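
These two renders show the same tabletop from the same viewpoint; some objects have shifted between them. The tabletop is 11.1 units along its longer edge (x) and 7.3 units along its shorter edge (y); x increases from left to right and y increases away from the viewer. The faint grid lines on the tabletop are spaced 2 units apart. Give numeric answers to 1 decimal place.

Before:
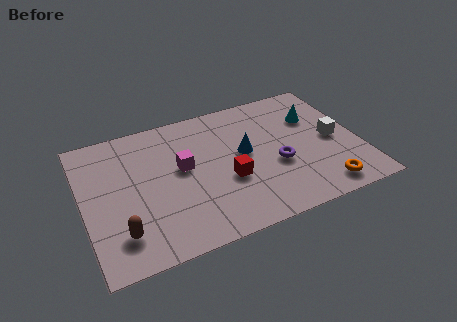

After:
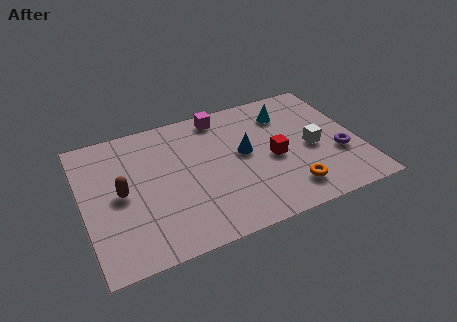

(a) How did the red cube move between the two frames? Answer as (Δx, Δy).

(1.9, 0.5)

The red cube was at about (5.7, 2.8) and moved to about (7.6, 3.3).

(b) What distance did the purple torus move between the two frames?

2.5

The purple torus moved from about (7.7, 2.9) to (10.2, 2.6), a distance of √(2.5² + 0.3²) ≈ 2.5.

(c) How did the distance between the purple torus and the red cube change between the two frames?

+0.7

They were about 2.0 units apart before and 2.7 after — 0.7 units further apart.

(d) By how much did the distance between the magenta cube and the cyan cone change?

-2.9

They were about 5.6 units apart before and 2.7 after — 2.9 units closer together.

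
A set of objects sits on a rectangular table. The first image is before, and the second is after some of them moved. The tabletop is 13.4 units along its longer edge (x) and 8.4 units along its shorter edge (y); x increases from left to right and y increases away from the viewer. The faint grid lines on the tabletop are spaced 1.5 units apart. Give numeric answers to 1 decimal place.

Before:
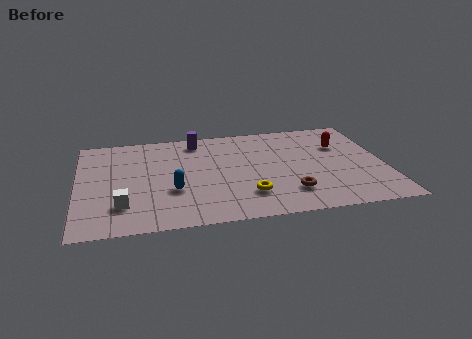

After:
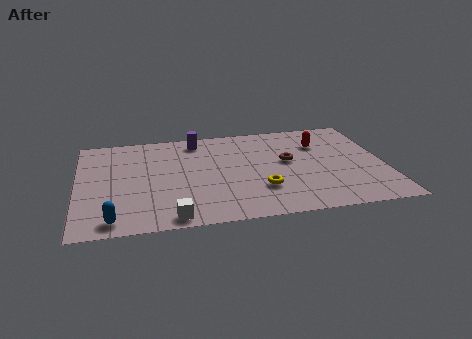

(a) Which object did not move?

the purple cylinder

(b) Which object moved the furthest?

the blue capsule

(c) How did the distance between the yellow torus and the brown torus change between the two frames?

+0.8

Before: roughly 1.8 units apart; after: 2.6. That's 0.8 units further apart.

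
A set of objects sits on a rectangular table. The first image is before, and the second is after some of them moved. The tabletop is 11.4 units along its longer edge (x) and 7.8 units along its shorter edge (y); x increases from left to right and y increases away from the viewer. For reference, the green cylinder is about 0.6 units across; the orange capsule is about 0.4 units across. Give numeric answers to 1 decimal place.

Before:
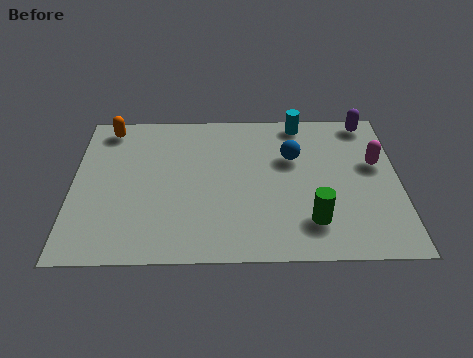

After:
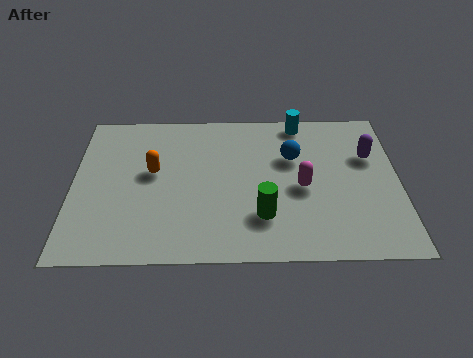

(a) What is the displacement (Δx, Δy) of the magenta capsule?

(-2.6, -1.2)

From the two frames, the magenta capsule sits at roughly (10.6, 4.7) before and (8.0, 3.5) after.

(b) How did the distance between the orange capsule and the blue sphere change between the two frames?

-1.8

The distance was about 6.7 in the first image and 4.9 in the second, so they moved 1.8 units closer together.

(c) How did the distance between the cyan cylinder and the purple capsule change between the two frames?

+0.7

They were about 2.4 units apart before and 3.1 after — 0.7 units further apart.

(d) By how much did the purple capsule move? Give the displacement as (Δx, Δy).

(0.0, -1.9)

The purple capsule was at about (10.4, 7.0) and moved to about (10.4, 5.1).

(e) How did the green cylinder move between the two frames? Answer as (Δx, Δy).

(-1.7, 0.3)

The green cylinder started near (8.3, 1.8) and ended near (6.6, 2.1).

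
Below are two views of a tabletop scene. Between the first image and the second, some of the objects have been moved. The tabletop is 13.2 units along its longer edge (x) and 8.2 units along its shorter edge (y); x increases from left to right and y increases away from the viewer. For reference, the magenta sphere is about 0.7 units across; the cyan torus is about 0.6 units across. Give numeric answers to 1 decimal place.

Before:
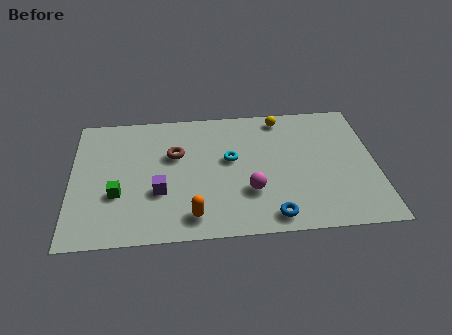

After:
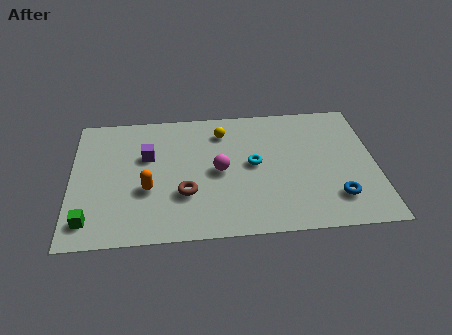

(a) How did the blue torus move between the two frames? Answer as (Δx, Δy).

(2.8, 0.9)

The blue torus was at about (8.6, 1.0) and moved to about (11.4, 1.9).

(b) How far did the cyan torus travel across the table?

1.1

The cyan torus was near (6.9, 4.7) before and (7.9, 4.3) after, so it travelled √(1.0² + 0.4²) ≈ 1.1 units.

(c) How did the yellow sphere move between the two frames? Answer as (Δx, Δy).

(-2.6, -0.7)

The yellow sphere was at about (9.2, 7.2) and moved to about (6.6, 6.5).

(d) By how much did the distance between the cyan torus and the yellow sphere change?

-0.8

The distance was about 3.4 in the first image and 2.6 in the second, so they moved 0.8 units closer together.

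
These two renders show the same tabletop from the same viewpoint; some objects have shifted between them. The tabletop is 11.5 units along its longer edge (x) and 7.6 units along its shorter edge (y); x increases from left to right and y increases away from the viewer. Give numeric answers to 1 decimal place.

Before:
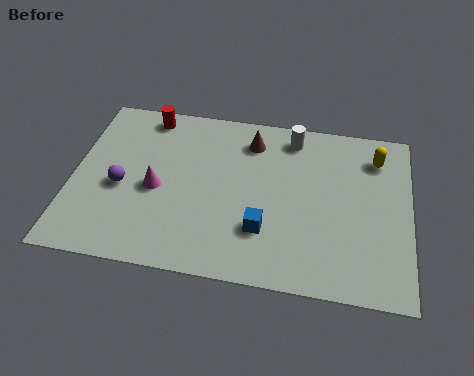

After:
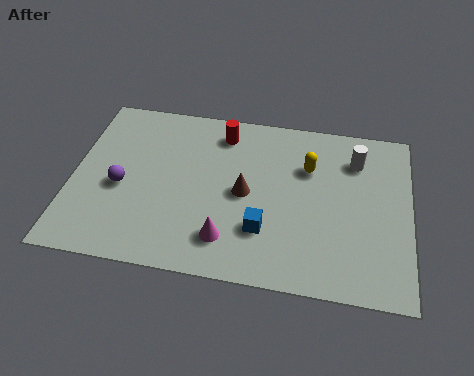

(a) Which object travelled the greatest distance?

the magenta cone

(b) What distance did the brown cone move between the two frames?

2.4

The brown cone moved from about (6.0, 6.1) to (5.9, 3.7), a distance of √(0.1² + 2.4²) ≈ 2.4.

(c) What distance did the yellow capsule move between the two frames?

2.4

The yellow capsule moved from about (10.3, 6.0) to (8.0, 5.2), a distance of √(2.3² + 0.8²) ≈ 2.4.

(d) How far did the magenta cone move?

3.1

The magenta cone moved from about (2.9, 3.4) to (5.4, 1.6), a distance of √(2.5² + 1.8²) ≈ 3.1.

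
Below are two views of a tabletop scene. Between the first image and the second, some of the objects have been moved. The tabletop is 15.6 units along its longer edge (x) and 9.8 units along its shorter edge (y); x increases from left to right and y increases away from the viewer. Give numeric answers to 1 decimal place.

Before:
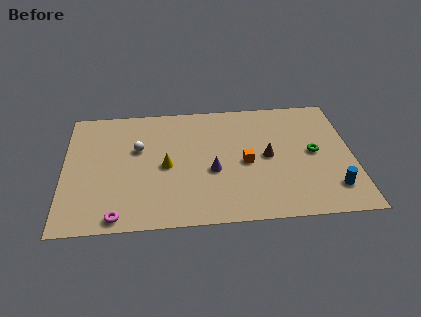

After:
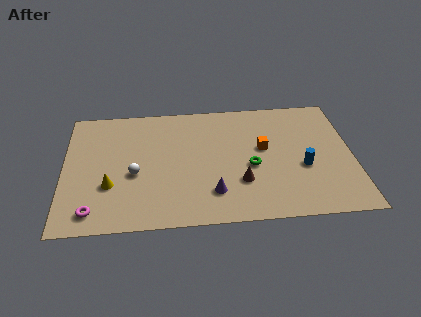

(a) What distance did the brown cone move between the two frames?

2.4

The brown cone was near (11.0, 4.9) before and (9.5, 3.0) after, so it travelled √(1.5² + 1.9²) ≈ 2.4 units.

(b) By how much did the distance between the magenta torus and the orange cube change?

+2.3

Before: roughly 7.8 units apart; after: 10.1. That's 2.3 units further apart.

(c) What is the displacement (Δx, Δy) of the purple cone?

(0.0, -1.7)

From the two frames, the purple cone sits at roughly (8.0, 4.0) before and (8.0, 2.3) after.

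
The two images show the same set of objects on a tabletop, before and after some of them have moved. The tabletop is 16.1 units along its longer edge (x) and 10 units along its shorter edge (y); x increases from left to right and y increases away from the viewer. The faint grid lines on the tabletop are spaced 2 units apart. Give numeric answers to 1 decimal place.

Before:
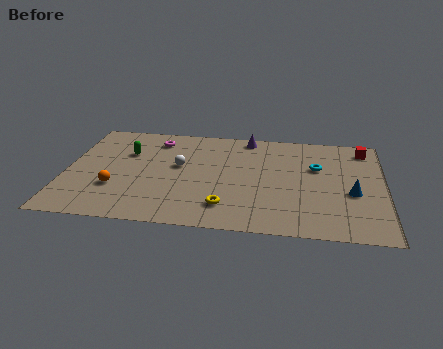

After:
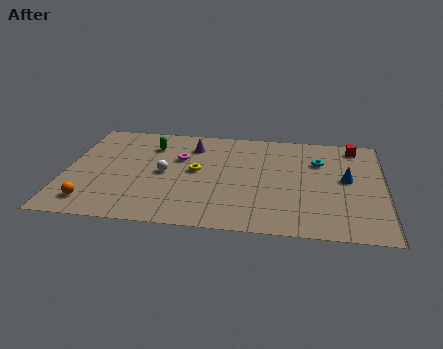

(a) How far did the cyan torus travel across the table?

0.6

The cyan torus moved from about (12.7, 6.4) to (12.8, 7.0), a distance of √(0.1² + 0.6²) ≈ 0.6.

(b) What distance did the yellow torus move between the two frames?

3.6

From (8.2, 2.1) to (6.6, 5.3), the yellow torus covered √(1.6² + 3.2²) ≈ 3.6 units.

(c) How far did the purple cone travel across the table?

3.0

The purple cone was near (9.1, 9.0) before and (6.3, 7.8) after, so it travelled √(2.8² + 1.2²) ≈ 3.0 units.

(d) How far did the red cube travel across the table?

0.5

The red cube was near (15.1, 8.5) before and (14.6, 8.7) after, so it travelled √(0.5² + 0.2²) ≈ 0.5 units.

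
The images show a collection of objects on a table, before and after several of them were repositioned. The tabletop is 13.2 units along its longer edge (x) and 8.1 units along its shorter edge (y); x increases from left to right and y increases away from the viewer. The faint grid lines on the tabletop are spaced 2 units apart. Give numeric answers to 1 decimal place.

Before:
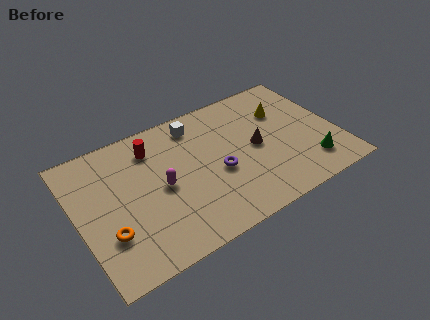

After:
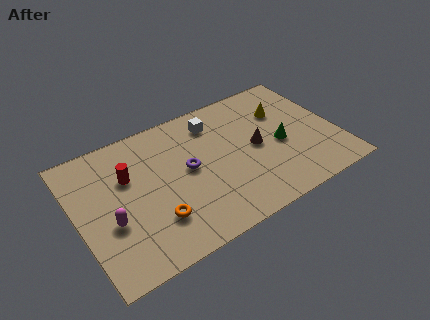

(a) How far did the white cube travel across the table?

0.9

The white cube was near (6.4, 6.8) before and (7.3, 6.5) after, so it travelled √(0.9² + 0.3²) ≈ 0.9 units.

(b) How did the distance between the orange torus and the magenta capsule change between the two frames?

-0.9

The distance was about 3.2 in the first image and 2.3 in the second, so they moved 0.9 units closer together.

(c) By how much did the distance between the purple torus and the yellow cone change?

+1.0

Before: roughly 4.4 units apart; after: 5.4. That's 1.0 units further apart.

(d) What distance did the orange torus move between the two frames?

2.3

From (1.3, 2.5) to (3.6, 2.2), the orange torus covered √(2.3² + 0.3²) ≈ 2.3 units.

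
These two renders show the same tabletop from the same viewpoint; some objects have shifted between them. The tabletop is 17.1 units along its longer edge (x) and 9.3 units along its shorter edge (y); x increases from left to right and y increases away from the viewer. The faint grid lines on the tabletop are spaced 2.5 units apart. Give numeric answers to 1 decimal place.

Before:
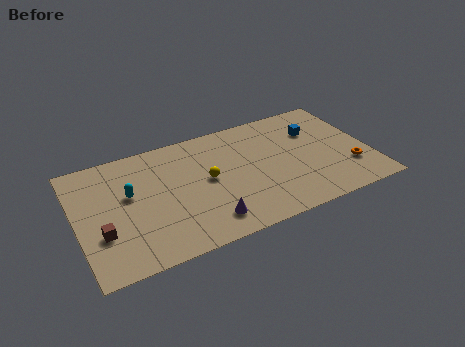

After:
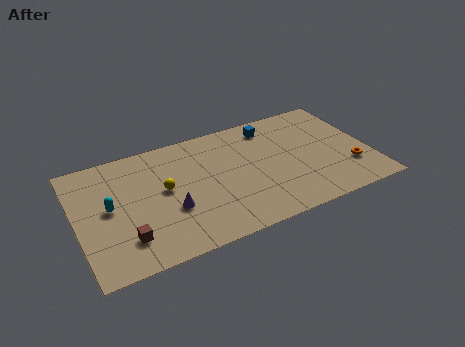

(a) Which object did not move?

the orange torus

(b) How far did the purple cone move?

2.5

The purple cone was near (7.2, 1.7) before and (5.3, 3.4) after, so it travelled √(1.9² + 1.7²) ≈ 2.5 units.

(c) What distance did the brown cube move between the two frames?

1.6

The brown cube moved from about (1.3, 3.1) to (2.6, 2.2), a distance of √(1.3² + 0.9²) ≈ 1.6.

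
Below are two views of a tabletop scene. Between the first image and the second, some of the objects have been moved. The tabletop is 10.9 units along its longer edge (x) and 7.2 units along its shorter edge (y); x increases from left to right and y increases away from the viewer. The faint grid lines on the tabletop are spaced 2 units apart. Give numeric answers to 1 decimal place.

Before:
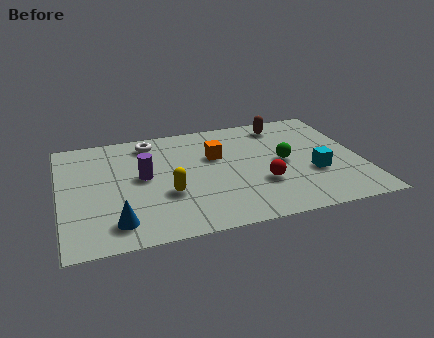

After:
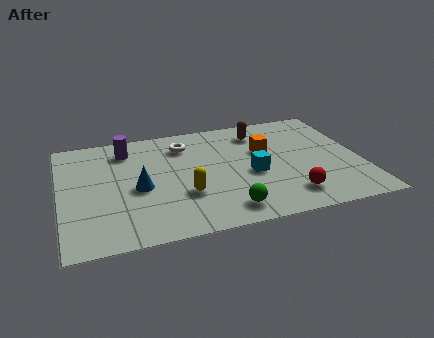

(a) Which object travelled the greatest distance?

the green sphere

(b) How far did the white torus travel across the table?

1.3

The white torus was near (3.4, 6.1) before and (4.6, 5.6) after, so it travelled √(1.2² + 0.5²) ≈ 1.3 units.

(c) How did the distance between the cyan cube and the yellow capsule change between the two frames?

-2.7

The distance was about 5.3 in the first image and 2.6 in the second, so they moved 2.7 units closer together.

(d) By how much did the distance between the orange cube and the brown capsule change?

-1.7

Before: roughly 3.0 units apart; after: 1.3. That's 1.7 units closer together.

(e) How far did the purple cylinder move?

2.0

The purple cylinder was near (3.0, 3.9) before and (2.5, 5.8) after, so it travelled √(0.5² + 1.9²) ≈ 2.0 units.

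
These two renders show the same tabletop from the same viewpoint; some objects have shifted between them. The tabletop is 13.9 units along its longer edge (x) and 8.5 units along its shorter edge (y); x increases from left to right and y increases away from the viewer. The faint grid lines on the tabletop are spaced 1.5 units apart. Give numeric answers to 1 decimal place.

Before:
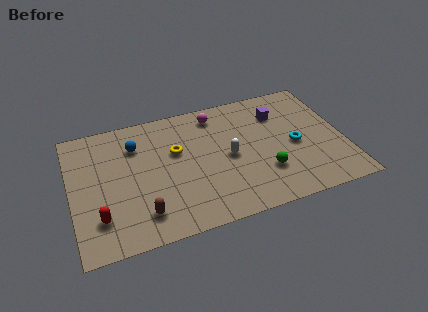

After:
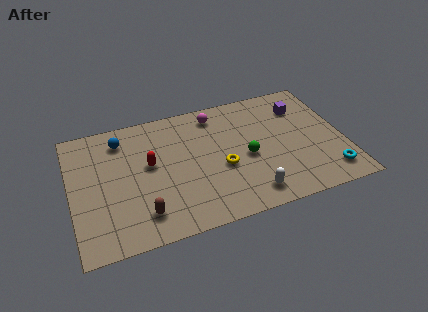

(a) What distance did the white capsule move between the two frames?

2.9

The white capsule moved from about (8.0, 4.1) to (8.8, 1.3), a distance of √(0.8² + 2.8²) ≈ 2.9.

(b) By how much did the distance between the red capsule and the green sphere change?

-3.4

They were about 8.4 units apart before and 5.0 after — 3.4 units closer together.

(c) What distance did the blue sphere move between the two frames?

0.9

From (3.4, 6.3) to (2.7, 6.9), the blue sphere covered √(0.7² + 0.6²) ≈ 0.9 units.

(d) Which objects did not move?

the magenta sphere and the brown capsule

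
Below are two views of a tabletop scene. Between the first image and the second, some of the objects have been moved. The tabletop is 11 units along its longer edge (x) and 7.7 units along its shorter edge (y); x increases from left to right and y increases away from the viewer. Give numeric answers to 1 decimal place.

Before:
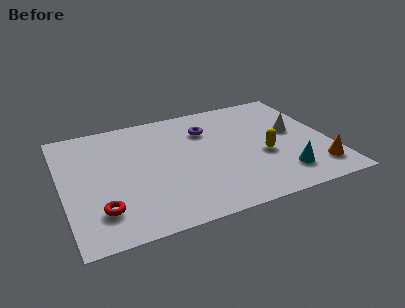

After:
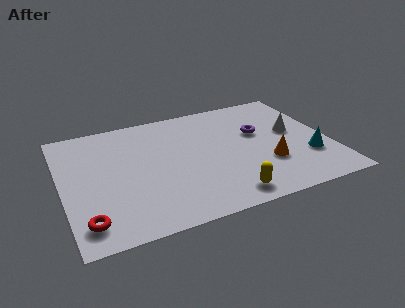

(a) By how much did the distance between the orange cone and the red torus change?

-1.2

They were about 8.8 units apart before and 7.6 after — 1.2 units closer together.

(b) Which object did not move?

the white cone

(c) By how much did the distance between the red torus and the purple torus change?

+2.1

Before: roughly 6.0 units apart; after: 8.1. That's 2.1 units further apart.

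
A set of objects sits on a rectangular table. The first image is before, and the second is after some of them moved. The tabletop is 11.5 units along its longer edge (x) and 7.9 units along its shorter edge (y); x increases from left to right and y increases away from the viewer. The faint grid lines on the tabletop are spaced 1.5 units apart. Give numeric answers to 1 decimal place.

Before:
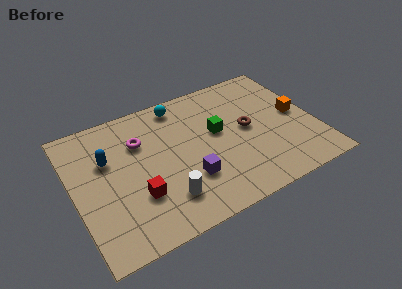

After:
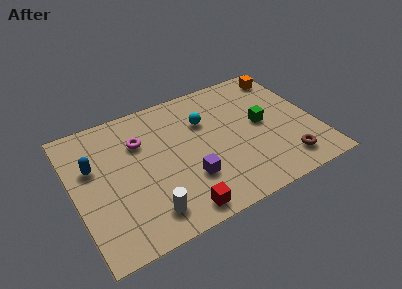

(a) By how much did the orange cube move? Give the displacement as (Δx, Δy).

(-0.1, 2.7)

The orange cube started near (10.7, 4.0) and ended near (10.6, 6.7).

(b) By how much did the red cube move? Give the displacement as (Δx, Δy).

(1.7, -1.6)

The red cube was at about (2.8, 2.5) and moved to about (4.5, 0.9).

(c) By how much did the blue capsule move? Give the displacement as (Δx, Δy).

(-0.7, -0.1)

The blue capsule was at about (1.7, 5.1) and moved to about (1.0, 5.0).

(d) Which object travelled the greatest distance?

the brown torus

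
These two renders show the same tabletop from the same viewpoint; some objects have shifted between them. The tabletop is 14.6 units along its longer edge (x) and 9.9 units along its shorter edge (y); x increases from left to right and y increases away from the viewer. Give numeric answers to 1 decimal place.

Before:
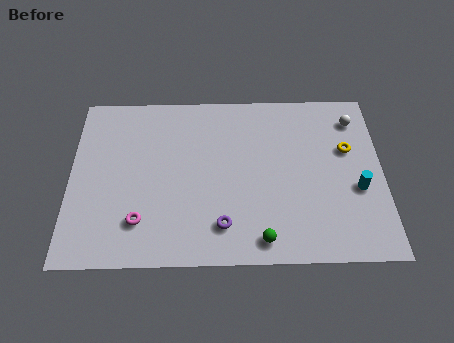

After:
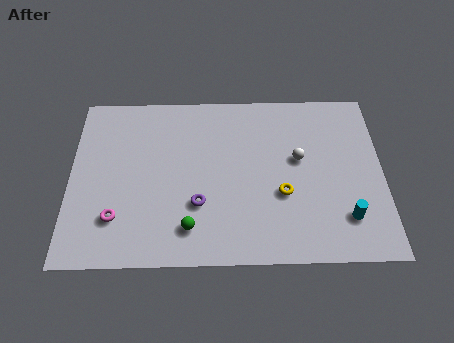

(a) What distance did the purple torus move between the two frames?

1.6

From (7.1, 2.0) to (6.0, 3.2), the purple torus covered √(1.1² + 1.2²) ≈ 1.6 units.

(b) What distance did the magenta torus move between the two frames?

1.1

The magenta torus was near (3.3, 2.3) before and (2.2, 2.5) after, so it travelled √(1.1² + 0.2²) ≈ 1.1 units.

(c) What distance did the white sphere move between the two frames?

3.5

From (13.4, 8.0) to (10.7, 5.7), the white sphere covered √(2.7² + 2.3²) ≈ 3.5 units.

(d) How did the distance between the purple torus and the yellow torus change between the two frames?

-3.3

They were about 7.2 units apart before and 3.9 after — 3.3 units closer together.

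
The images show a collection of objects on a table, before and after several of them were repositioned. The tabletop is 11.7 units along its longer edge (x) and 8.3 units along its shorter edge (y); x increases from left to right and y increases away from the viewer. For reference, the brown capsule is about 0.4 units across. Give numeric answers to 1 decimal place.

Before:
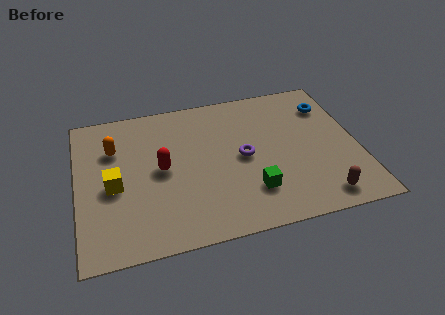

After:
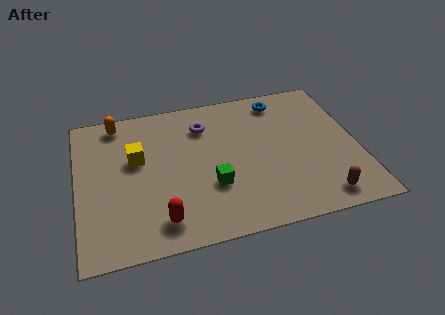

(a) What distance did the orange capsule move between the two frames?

1.5

The orange capsule was near (1.6, 5.8) before and (1.8, 7.3) after, so it travelled √(0.2² + 1.5²) ≈ 1.5 units.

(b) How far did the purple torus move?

2.7

From (6.9, 4.1) to (5.4, 6.3), the purple torus covered √(1.5² + 2.2²) ≈ 2.7 units.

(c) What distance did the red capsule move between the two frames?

2.8

From (3.5, 4.2) to (3.3, 1.4), the red capsule covered √(0.2² + 2.8²) ≈ 2.8 units.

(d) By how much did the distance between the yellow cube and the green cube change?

-2.1

The distance was about 5.8 in the first image and 3.7 in the second, so they moved 2.1 units closer together.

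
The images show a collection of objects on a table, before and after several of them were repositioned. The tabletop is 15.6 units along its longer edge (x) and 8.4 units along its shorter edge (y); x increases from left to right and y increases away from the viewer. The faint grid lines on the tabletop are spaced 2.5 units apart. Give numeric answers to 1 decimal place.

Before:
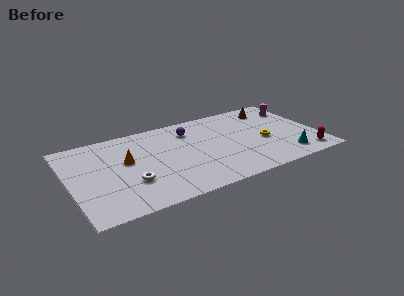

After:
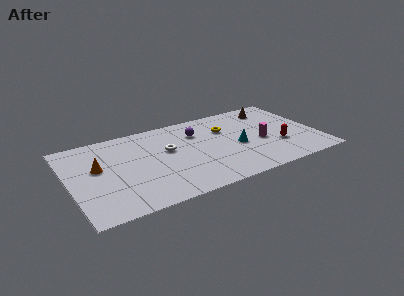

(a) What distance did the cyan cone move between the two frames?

3.6

The cyan cone was near (13.3, 1.5) before and (10.5, 3.7) after, so it travelled √(2.8² + 2.2²) ≈ 3.6 units.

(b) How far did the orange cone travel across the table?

1.8

The orange cone was near (3.6, 4.9) before and (1.8, 4.9) after, so it travelled √(1.8² + 0.0²) ≈ 1.8 units.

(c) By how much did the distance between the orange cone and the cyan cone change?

-1.5

The distance was about 10.3 in the first image and 8.8 in the second, so they moved 1.5 units closer together.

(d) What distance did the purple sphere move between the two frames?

0.6

From (7.8, 6.5) to (8.2, 6.1), the purple sphere covered √(0.4² + 0.4²) ≈ 0.6 units.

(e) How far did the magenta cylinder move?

3.9

From (14.7, 6.4) to (12.0, 3.6), the magenta cylinder covered √(2.7² + 2.8²) ≈ 3.9 units.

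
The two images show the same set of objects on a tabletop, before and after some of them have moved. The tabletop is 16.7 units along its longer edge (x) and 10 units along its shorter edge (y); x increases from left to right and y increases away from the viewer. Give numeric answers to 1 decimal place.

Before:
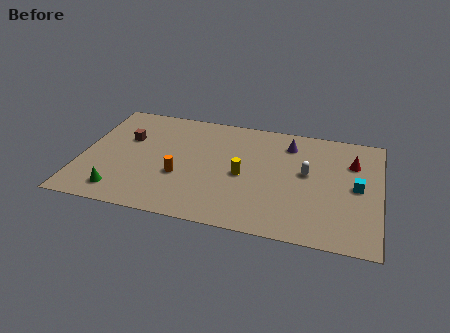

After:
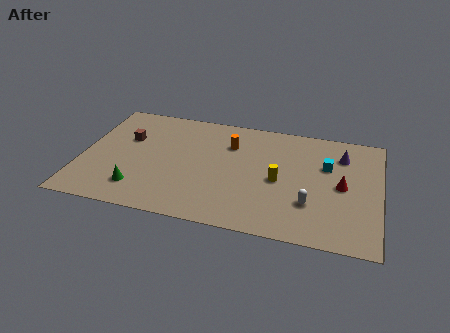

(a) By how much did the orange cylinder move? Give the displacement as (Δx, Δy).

(2.6, 3.5)

The orange cylinder was at about (5.6, 3.7) and moved to about (8.2, 7.2).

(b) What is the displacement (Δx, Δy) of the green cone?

(1.0, 0.5)

The green cone was at about (2.4, 1.6) and moved to about (3.4, 2.1).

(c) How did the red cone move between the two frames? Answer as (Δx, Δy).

(-0.5, -2.2)

From the two frames, the red cone sits at roughly (15.1, 7.1) before and (14.6, 4.9) after.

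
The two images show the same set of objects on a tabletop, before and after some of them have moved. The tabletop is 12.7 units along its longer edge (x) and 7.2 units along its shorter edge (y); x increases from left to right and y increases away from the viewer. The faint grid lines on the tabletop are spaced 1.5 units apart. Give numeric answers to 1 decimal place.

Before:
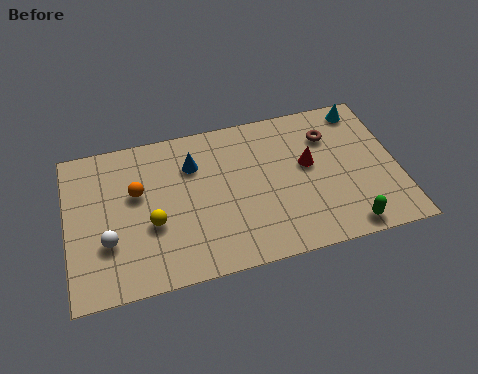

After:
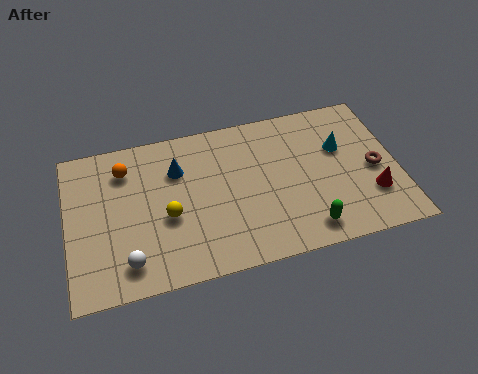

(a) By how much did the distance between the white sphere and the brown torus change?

+0.6

They were about 9.2 units apart before and 9.8 after — 0.6 units further apart.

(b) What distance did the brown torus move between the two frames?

2.6

The brown torus moved from about (10.2, 5.3) to (11.8, 3.3), a distance of √(1.6² + 2.0²) ≈ 2.6.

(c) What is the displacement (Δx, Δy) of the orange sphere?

(-0.4, 1.2)

From the two frames, the orange sphere sits at roughly (2.7, 4.4) before and (2.3, 5.6) after.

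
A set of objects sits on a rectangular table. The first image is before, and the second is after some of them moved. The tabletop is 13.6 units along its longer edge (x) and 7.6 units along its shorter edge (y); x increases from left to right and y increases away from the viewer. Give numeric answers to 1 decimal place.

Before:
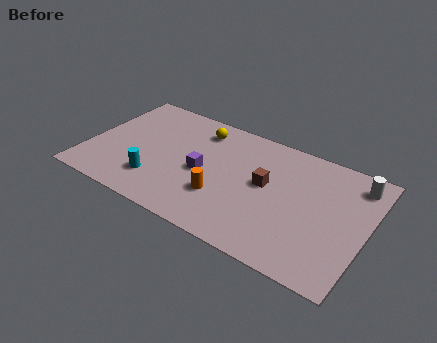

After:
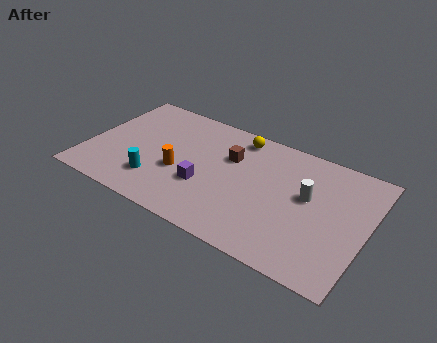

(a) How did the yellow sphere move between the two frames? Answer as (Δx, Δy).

(1.9, 0.4)

From the two frames, the yellow sphere sits at roughly (5.1, 6.2) before and (7.0, 6.6) after.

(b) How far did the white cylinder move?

2.8

The white cylinder moved from about (12.8, 6.3) to (10.7, 4.4), a distance of √(2.1² + 1.9²) ≈ 2.8.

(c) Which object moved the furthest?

the white cylinder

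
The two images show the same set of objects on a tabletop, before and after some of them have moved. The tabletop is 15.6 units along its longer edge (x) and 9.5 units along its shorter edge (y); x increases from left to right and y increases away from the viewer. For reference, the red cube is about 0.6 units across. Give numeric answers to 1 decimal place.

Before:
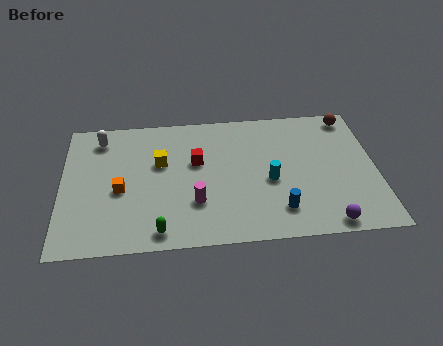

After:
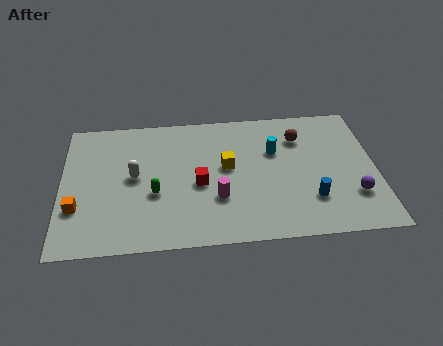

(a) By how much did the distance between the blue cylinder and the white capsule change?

-1.6

The distance was about 10.6 in the first image and 9.0 in the second, so they moved 1.6 units closer together.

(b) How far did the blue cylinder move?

1.7

The blue cylinder was near (10.7, 2.0) before and (12.3, 2.6) after, so it travelled √(1.6² + 0.6²) ≈ 1.7 units.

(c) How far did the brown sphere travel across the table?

2.9

From (14.5, 8.4) to (11.9, 7.1), the brown sphere covered √(2.6² + 1.3²) ≈ 2.9 units.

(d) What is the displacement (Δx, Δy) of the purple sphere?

(1.4, 1.8)

The purple sphere was at about (13.0, 0.9) and moved to about (14.4, 2.7).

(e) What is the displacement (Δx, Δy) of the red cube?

(0.1, -1.6)

The red cube was at about (6.7, 5.8) and moved to about (6.8, 4.2).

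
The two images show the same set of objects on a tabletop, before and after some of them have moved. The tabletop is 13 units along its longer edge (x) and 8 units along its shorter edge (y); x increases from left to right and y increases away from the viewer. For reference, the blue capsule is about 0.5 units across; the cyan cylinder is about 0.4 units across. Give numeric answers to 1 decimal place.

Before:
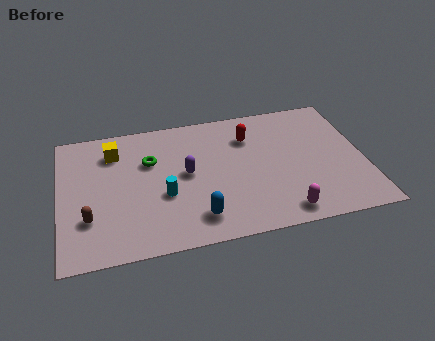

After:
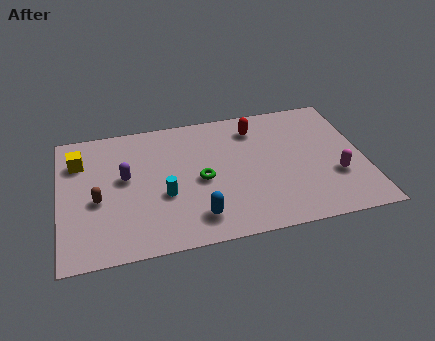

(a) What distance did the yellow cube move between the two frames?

1.5

From (2.4, 6.2) to (0.9, 5.9), the yellow cube covered √(1.5² + 0.3²) ≈ 1.5 units.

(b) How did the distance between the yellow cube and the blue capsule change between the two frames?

+0.8

They were about 5.7 units apart before and 6.5 after — 0.8 units further apart.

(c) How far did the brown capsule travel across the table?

1.1

From (1.2, 2.4) to (1.6, 3.4), the brown capsule covered √(0.4² + 1.0²) ≈ 1.1 units.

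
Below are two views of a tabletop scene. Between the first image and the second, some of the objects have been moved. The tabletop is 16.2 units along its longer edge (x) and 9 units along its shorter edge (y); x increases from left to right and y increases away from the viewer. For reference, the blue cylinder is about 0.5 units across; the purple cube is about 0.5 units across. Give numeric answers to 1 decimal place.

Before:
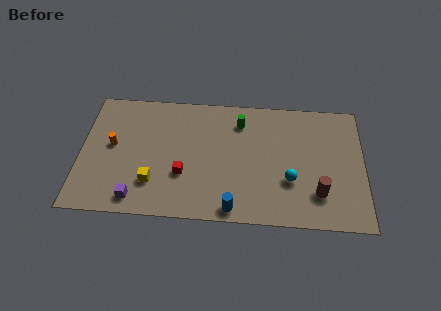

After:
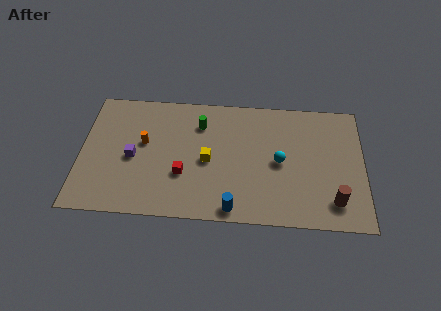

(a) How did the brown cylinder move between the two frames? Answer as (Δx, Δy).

(0.9, -0.5)

The brown cylinder was at about (13.6, 2.3) and moved to about (14.5, 1.8).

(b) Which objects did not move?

the red cube and the blue cylinder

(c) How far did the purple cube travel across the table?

2.9

From (3.3, 1.2) to (3.0, 4.1), the purple cube covered √(0.3² + 2.9²) ≈ 2.9 units.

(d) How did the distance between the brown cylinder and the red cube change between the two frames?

+1.0

They were about 7.7 units apart before and 8.7 after — 1.0 units further apart.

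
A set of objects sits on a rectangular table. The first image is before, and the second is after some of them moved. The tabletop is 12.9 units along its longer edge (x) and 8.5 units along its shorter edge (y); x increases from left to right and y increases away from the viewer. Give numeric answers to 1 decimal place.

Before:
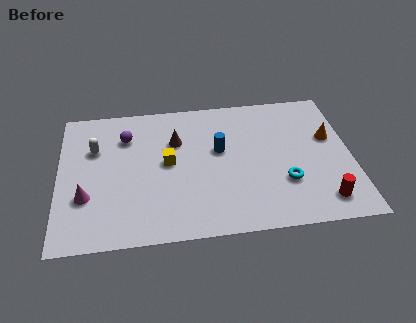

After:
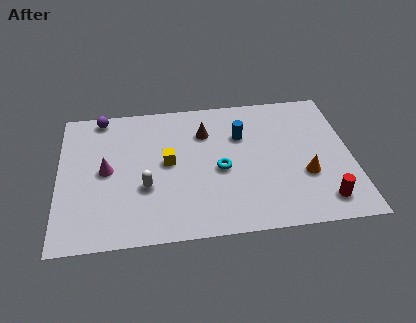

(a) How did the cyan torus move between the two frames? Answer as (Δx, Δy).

(-2.8, 1.1)

The cyan torus started near (9.9, 2.7) and ended near (7.1, 3.8).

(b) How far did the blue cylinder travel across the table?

1.3

The blue cylinder moved from about (7.1, 5.0) to (8.1, 5.8), a distance of √(1.0² + 0.8²) ≈ 1.3.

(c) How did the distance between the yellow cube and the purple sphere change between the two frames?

+1.8

The distance was about 2.5 in the first image and 4.3 in the second, so they moved 1.8 units further apart.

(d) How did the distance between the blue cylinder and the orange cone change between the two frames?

-1.0

Before: roughly 4.9 units apart; after: 3.9. That's 1.0 units closer together.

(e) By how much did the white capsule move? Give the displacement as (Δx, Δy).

(2.2, -2.6)

The white capsule was at about (1.6, 5.7) and moved to about (3.8, 3.1).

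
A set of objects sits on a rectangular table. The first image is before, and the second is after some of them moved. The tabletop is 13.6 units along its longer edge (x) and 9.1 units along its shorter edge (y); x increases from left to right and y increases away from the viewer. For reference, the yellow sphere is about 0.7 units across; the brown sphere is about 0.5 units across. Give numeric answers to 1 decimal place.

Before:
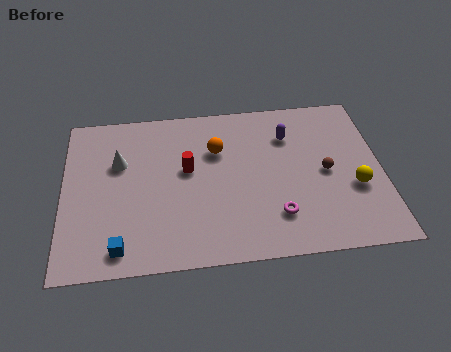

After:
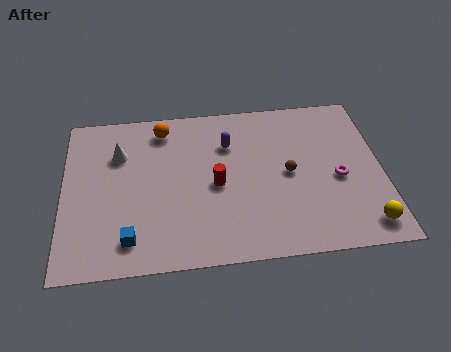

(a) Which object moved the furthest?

the magenta torus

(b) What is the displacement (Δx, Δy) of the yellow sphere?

(0.3, -2.1)

The yellow sphere was at about (12.4, 3.4) and moved to about (12.7, 1.3).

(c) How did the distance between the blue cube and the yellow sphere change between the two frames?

-0.3

Before: roughly 10.2 units apart; after: 9.9. That's 0.3 units closer together.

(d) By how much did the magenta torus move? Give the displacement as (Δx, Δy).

(2.7, 1.8)

The magenta torus was at about (9.0, 2.2) and moved to about (11.7, 4.0).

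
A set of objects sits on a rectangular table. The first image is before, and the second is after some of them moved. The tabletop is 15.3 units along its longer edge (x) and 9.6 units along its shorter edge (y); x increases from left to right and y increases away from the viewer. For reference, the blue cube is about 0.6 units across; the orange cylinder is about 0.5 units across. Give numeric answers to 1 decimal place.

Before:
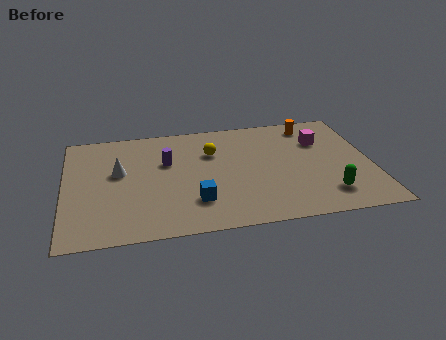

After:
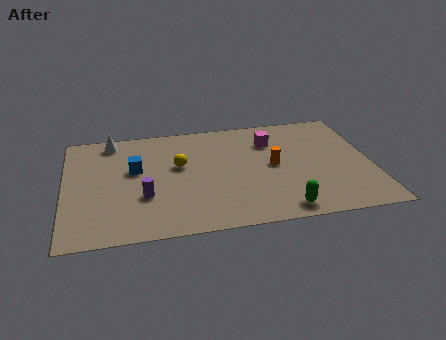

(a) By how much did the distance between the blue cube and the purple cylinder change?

-1.4

They were about 3.8 units apart before and 2.4 after — 1.4 units closer together.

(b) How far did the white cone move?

2.8

From (2.7, 5.6) to (2.4, 8.4), the white cone covered √(0.3² + 2.8²) ≈ 2.8 units.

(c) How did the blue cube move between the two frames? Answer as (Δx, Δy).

(-2.9, 3.2)

The blue cube started near (6.4, 2.5) and ended near (3.5, 5.7).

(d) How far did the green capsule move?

2.5

From (12.9, 2.0) to (10.6, 1.1), the green capsule covered √(2.3² + 0.9²) ≈ 2.5 units.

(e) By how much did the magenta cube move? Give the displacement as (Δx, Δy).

(-2.5, 0.4)

The magenta cube started near (12.9, 6.7) and ended near (10.4, 7.1).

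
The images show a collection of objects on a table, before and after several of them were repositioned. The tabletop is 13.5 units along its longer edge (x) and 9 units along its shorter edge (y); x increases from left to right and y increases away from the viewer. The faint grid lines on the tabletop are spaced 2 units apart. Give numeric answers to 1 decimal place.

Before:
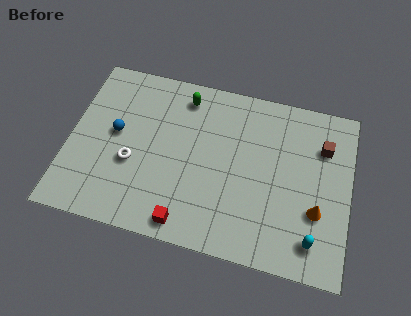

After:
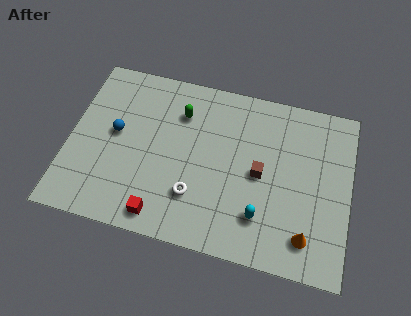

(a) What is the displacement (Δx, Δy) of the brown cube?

(-2.9, -2.1)

The brown cube was at about (12.1, 6.5) and moved to about (9.2, 4.4).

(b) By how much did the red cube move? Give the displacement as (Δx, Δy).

(-1.2, 0.1)

From the two frames, the red cube sits at roughly (5.9, 1.0) before and (4.7, 1.1) after.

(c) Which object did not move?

the blue sphere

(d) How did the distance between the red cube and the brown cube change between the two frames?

-2.7

The distance was about 8.3 in the first image and 5.6 in the second, so they moved 2.7 units closer together.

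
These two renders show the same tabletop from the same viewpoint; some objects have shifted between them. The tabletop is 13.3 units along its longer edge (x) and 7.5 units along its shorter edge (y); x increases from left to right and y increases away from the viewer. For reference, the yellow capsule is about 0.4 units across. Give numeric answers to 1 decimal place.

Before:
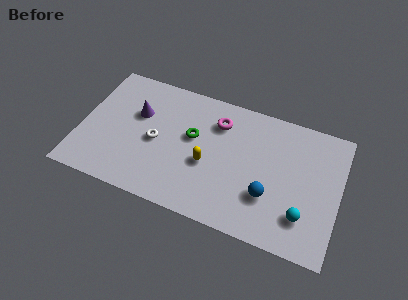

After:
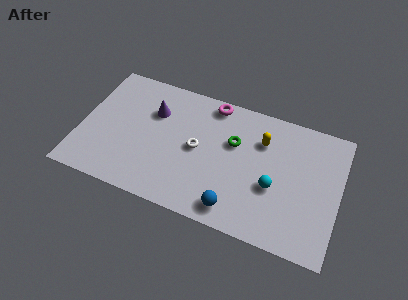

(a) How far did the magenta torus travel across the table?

1.1

From (6.9, 5.7) to (6.5, 6.7), the magenta torus covered √(0.4² + 1.0²) ≈ 1.1 units.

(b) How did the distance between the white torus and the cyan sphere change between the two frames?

-3.8

The distance was about 7.9 in the first image and 4.1 in the second, so they moved 3.8 units closer together.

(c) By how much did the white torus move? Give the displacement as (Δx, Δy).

(2.1, 0.3)

From the two frames, the white torus sits at roughly (3.9, 3.5) before and (6.0, 3.8) after.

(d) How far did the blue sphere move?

2.1

The blue sphere was near (9.8, 2.4) before and (8.2, 1.1) after, so it travelled √(1.6² + 1.3²) ≈ 2.1 units.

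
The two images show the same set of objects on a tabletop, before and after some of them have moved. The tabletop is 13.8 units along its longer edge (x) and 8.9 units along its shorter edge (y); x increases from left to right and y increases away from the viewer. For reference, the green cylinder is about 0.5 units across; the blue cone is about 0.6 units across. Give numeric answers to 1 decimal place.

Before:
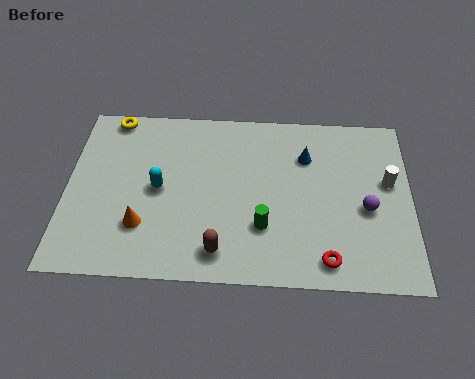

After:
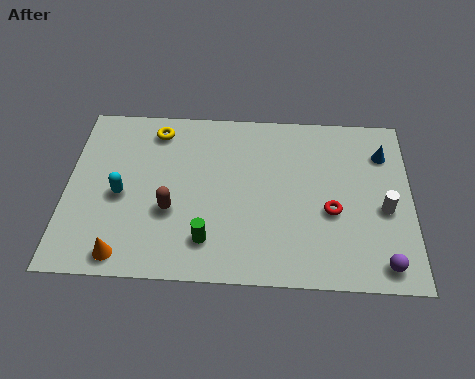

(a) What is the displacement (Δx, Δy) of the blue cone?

(3.1, 0.3)

The blue cone was at about (9.6, 6.4) and moved to about (12.7, 6.7).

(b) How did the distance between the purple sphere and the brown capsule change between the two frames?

+2.4

The distance was about 6.3 in the first image and 8.7 in the second, so they moved 2.4 units further apart.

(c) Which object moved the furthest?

the blue cone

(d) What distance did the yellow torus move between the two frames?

1.9

The yellow torus moved from about (1.7, 8.1) to (3.5, 7.5), a distance of √(1.8² + 0.6²) ≈ 1.9.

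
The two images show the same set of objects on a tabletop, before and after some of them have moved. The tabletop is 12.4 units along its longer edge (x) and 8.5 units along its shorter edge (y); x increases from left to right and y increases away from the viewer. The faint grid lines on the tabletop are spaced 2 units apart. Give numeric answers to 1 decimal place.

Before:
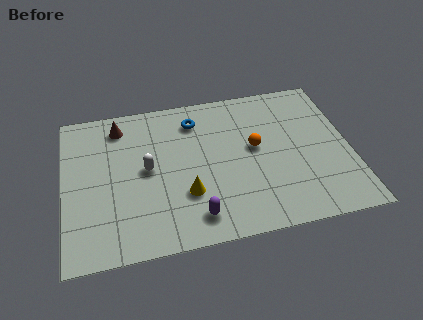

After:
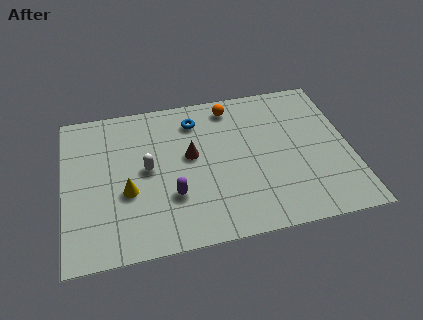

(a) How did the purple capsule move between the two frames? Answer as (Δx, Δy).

(-0.9, 1.3)

From the two frames, the purple capsule sits at roughly (5.5, 1.4) before and (4.6, 2.7) after.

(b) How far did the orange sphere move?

2.8

The orange sphere was near (8.3, 4.7) before and (7.4, 7.3) after, so it travelled √(0.9² + 2.6²) ≈ 2.8 units.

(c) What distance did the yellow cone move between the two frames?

2.6

The yellow cone moved from about (5.2, 2.7) to (2.7, 3.3), a distance of √(2.5² + 0.6²) ≈ 2.6.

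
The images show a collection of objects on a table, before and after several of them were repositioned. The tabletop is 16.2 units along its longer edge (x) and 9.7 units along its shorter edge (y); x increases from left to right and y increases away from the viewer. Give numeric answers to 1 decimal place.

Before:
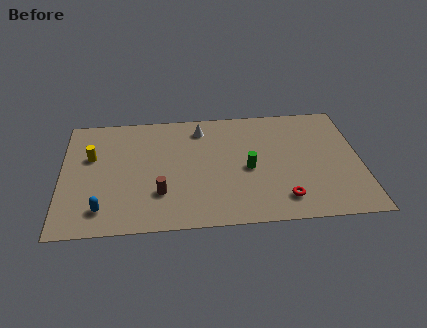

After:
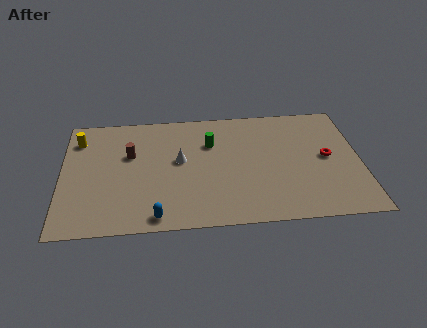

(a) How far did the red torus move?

4.1

The red torus moved from about (11.9, 1.8) to (14.4, 5.0), a distance of √(2.5² + 3.2²) ≈ 4.1.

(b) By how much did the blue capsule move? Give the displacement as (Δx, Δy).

(2.9, -0.8)

The blue capsule was at about (2.2, 1.8) and moved to about (5.1, 1.0).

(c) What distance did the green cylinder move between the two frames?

3.0

The green cylinder moved from about (10.1, 4.4) to (8.1, 6.7), a distance of √(2.0² + 2.3²) ≈ 3.0.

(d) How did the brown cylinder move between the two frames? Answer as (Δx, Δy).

(-1.6, 3.3)

From the two frames, the brown cylinder sits at roughly (5.3, 2.8) before and (3.7, 6.1) after.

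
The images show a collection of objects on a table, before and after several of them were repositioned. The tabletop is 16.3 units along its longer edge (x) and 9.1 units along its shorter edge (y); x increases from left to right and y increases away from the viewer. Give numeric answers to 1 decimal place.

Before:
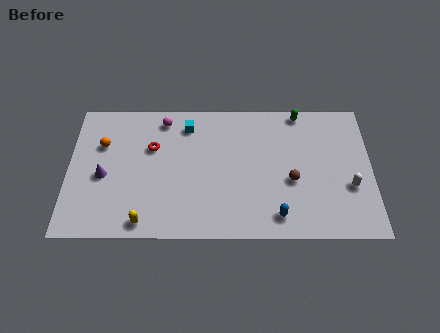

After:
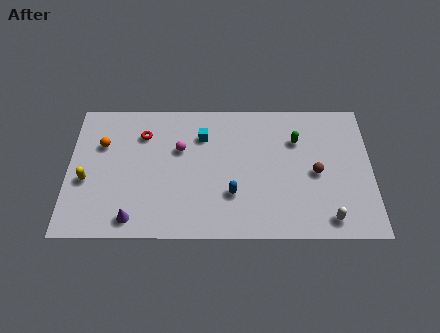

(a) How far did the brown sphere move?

1.4

From (12.0, 3.7) to (13.3, 4.2), the brown sphere covered √(1.3² + 0.5²) ≈ 1.4 units.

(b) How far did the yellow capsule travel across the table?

4.1

From (4.1, 1.0) to (1.0, 3.7), the yellow capsule covered √(3.1² + 2.7²) ≈ 4.1 units.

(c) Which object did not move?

the orange sphere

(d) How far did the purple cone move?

3.2

The purple cone was near (1.9, 4.0) before and (3.5, 1.2) after, so it travelled √(1.6² + 2.8²) ≈ 3.2 units.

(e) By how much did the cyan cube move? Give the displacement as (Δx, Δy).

(0.8, -0.7)

From the two frames, the cyan cube sits at roughly (6.4, 7.4) before and (7.2, 6.7) after.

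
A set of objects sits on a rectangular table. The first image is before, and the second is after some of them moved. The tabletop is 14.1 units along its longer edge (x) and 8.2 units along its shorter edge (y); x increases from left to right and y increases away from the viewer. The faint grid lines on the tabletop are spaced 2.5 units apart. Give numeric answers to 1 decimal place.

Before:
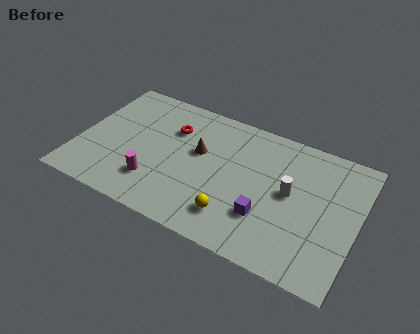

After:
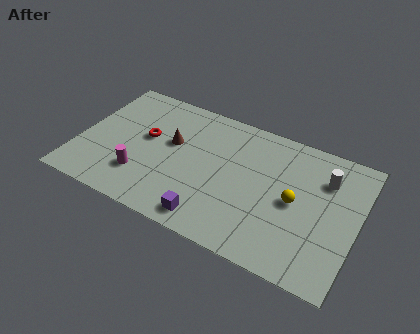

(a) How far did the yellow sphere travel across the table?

3.6

The yellow sphere moved from about (8.2, 1.8) to (11.0, 4.0), a distance of √(2.8² + 2.2²) ≈ 3.6.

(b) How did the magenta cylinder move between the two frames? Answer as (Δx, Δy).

(-0.7, 0.1)

The magenta cylinder started near (4.1, 2.1) and ended near (3.4, 2.2).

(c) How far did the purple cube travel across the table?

3.0

The purple cube was near (9.7, 2.5) before and (7.1, 1.1) after, so it travelled √(2.6² + 1.4²) ≈ 3.0 units.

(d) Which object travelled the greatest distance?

the yellow sphere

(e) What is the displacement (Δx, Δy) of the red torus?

(-1.2, -1.1)

From the two frames, the red torus sits at roughly (4.5, 5.8) before and (3.3, 4.7) after.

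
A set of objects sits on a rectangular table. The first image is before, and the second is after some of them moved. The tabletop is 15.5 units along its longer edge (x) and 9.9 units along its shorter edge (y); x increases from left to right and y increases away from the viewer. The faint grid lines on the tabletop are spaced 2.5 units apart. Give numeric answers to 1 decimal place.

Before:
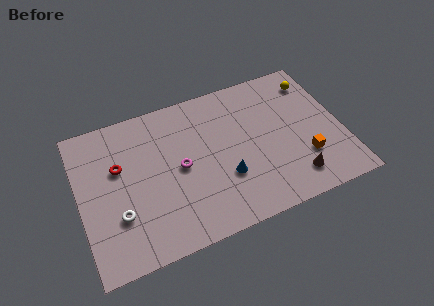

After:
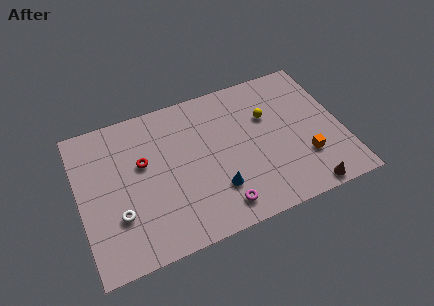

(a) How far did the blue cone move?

0.8

The blue cone was near (8.4, 3.3) before and (7.8, 2.7) after, so it travelled √(0.6² + 0.6²) ≈ 0.8 units.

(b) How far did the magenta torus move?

3.9

From (5.9, 4.9) to (7.9, 1.5), the magenta torus covered √(2.0² + 3.4²) ≈ 3.9 units.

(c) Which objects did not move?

the orange cube and the white torus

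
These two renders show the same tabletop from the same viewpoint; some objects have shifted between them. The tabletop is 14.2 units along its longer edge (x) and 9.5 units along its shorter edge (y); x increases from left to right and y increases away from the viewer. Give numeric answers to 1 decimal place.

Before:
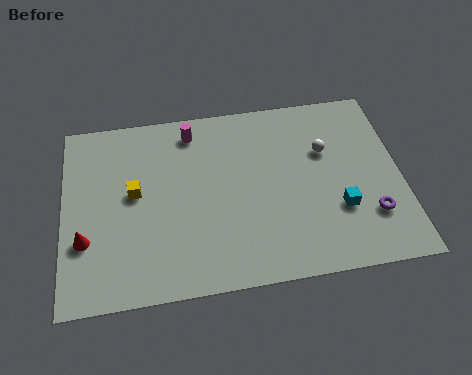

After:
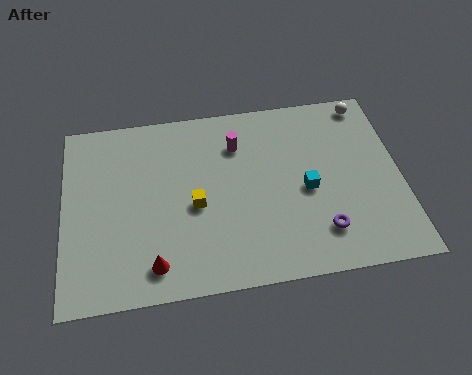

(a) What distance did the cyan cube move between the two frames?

1.8

The cyan cube was near (11.5, 3.1) before and (10.2, 4.3) after, so it travelled √(1.3² + 1.2²) ≈ 1.8 units.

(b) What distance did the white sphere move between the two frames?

3.0

The white sphere moved from about (11.1, 6.2) to (13.0, 8.5), a distance of √(1.9² + 2.3²) ≈ 3.0.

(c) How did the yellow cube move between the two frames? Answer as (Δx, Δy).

(2.5, -1.0)

From the two frames, the yellow cube sits at roughly (3.0, 5.2) before and (5.5, 4.2) after.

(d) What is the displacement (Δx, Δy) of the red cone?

(2.8, -1.6)

From the two frames, the red cone sits at roughly (0.9, 3.1) before and (3.7, 1.5) after.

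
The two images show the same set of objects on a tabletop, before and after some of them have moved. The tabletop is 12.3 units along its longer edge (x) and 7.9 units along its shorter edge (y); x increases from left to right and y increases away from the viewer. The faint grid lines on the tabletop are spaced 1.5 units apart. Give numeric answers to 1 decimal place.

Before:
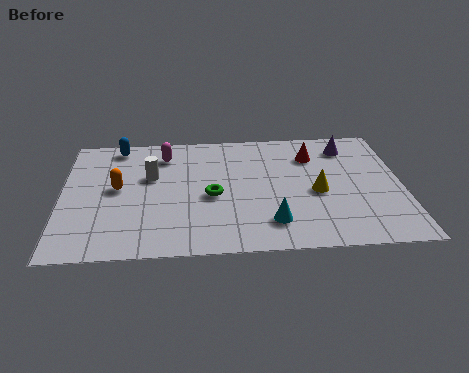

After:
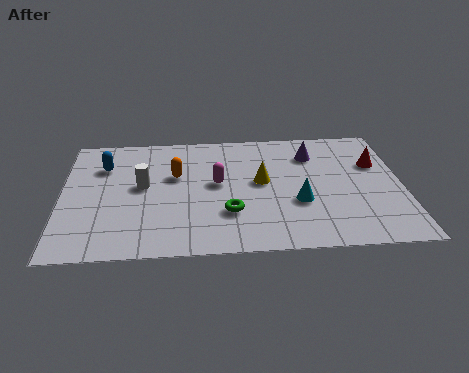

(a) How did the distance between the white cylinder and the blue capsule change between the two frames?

-0.4

Before: roughly 2.4 units apart; after: 2.0. That's 0.4 units closer together.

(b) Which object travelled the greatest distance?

the magenta capsule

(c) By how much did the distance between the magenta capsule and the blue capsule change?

+2.5

Before: roughly 1.8 units apart; after: 4.3. That's 2.5 units further apart.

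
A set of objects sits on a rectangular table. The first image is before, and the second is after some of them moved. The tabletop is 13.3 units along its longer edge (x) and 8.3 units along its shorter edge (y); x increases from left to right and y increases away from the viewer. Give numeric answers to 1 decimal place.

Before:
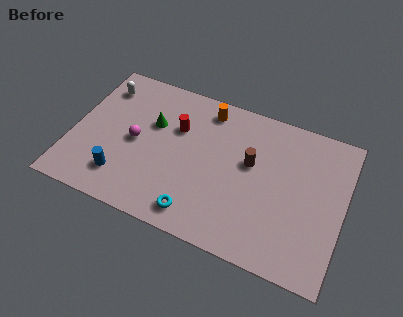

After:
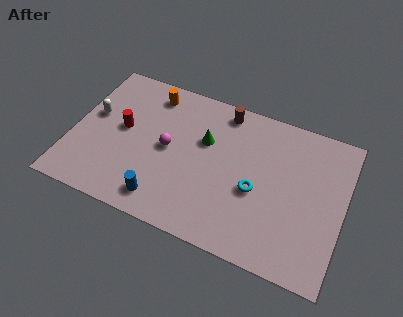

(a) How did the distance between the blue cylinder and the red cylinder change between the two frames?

-0.4

Before: roughly 4.4 units apart; after: 4.0. That's 0.4 units closer together.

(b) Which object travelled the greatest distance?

the cyan torus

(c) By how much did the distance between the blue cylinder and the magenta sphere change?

+0.7

Before: roughly 2.2 units apart; after: 2.9. That's 0.7 units further apart.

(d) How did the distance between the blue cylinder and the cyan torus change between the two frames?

+1.0

Before: roughly 3.8 units apart; after: 4.8. That's 1.0 units further apart.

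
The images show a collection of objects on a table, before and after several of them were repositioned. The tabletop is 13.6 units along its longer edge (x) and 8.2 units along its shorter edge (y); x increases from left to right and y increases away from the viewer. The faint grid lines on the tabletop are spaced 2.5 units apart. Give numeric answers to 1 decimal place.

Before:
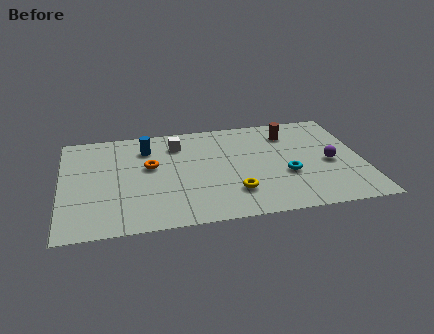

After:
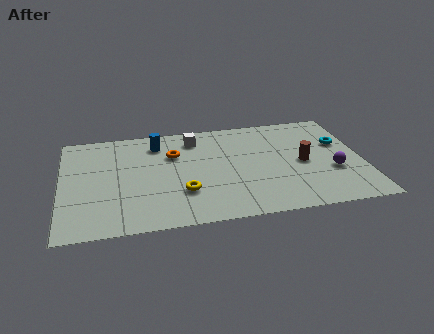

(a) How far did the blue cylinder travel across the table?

0.6

From (3.9, 6.3) to (4.4, 6.6), the blue cylinder covered √(0.5² + 0.3²) ≈ 0.6 units.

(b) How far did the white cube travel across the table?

0.9

From (5.3, 6.4) to (6.1, 6.7), the white cube covered √(0.8² + 0.3²) ≈ 0.9 units.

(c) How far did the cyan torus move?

3.3

The cyan torus was near (10.1, 3.1) before and (12.7, 5.2) after, so it travelled √(2.6² + 2.1²) ≈ 3.3 units.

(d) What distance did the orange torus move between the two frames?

1.4

The orange torus moved from about (4.0, 4.8) to (5.1, 5.6), a distance of √(1.1² + 0.8²) ≈ 1.4.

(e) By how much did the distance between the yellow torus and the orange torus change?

-1.5

They were about 4.6 units apart before and 3.1 after — 1.5 units closer together.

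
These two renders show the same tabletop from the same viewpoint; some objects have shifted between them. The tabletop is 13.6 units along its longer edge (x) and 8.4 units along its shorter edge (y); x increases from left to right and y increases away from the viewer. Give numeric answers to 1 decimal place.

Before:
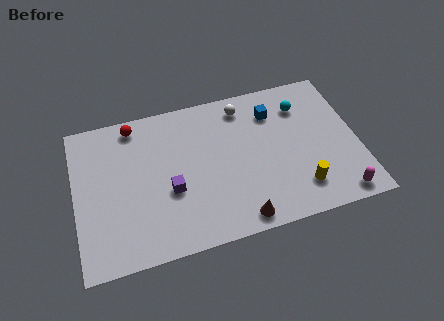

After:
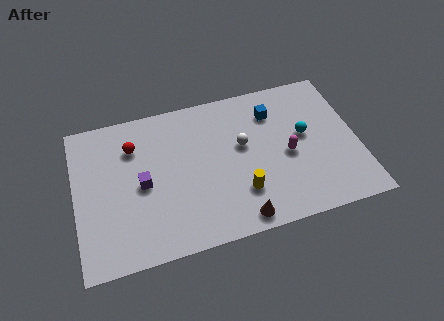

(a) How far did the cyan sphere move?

1.7

The cyan sphere moved from about (11.1, 6.4) to (11.1, 4.7), a distance of √(0.0² + 1.7²) ≈ 1.7.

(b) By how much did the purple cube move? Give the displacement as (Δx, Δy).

(-1.3, 0.7)

The purple cube started near (4.5, 3.3) and ended near (3.2, 4.0).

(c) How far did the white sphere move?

2.2

From (8.3, 7.1) to (8.1, 4.9), the white sphere covered √(0.2² + 2.2²) ≈ 2.2 units.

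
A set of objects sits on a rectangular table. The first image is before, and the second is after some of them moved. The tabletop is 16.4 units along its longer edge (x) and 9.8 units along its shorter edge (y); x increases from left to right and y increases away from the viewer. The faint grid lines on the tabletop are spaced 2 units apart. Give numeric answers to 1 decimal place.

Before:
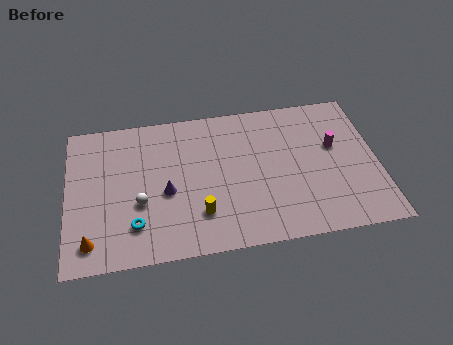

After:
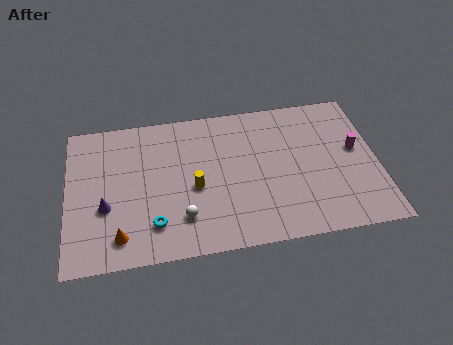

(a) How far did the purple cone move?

3.2

The purple cone moved from about (5.2, 4.2) to (2.0, 3.7), a distance of √(3.2² + 0.5²) ≈ 3.2.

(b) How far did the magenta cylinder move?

1.2

The magenta cylinder was near (14.2, 5.9) before and (15.3, 5.5) after, so it travelled √(1.1² + 0.4²) ≈ 1.2 units.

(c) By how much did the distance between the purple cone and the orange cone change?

-2.7

The distance was about 4.8 in the first image and 2.1 in the second, so they moved 2.7 units closer together.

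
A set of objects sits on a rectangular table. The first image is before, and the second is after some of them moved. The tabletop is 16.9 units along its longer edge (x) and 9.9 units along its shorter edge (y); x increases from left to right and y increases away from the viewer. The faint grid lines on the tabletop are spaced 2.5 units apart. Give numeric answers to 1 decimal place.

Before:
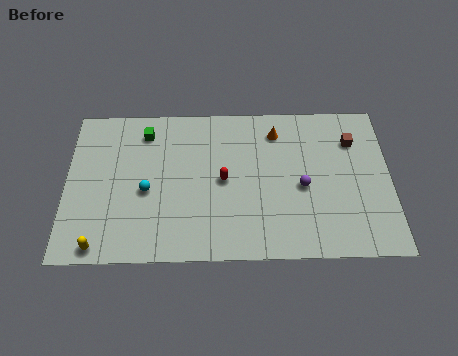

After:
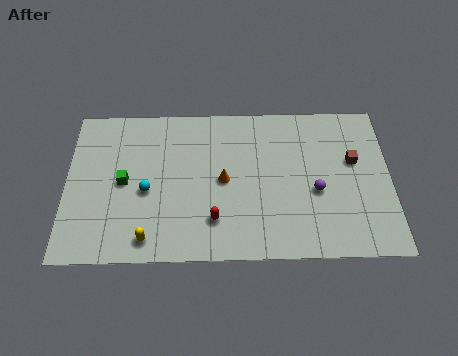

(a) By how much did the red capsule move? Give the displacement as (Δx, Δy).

(-0.5, -2.5)

From the two frames, the red capsule sits at roughly (8.2, 4.9) before and (7.7, 2.4) after.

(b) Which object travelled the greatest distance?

the orange cone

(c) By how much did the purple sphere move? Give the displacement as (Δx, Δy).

(0.7, -0.3)

The purple sphere was at about (12.3, 4.4) and moved to about (13.0, 4.1).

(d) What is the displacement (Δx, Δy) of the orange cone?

(-2.8, -3.1)

From the two frames, the orange cone sits at roughly (11.0, 8.0) before and (8.2, 4.9) after.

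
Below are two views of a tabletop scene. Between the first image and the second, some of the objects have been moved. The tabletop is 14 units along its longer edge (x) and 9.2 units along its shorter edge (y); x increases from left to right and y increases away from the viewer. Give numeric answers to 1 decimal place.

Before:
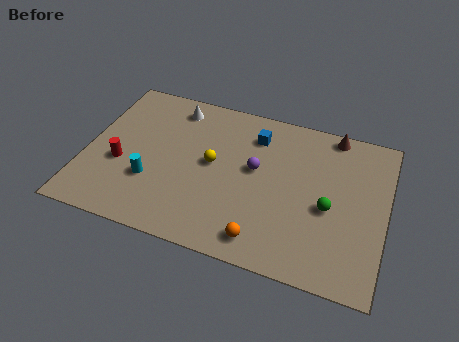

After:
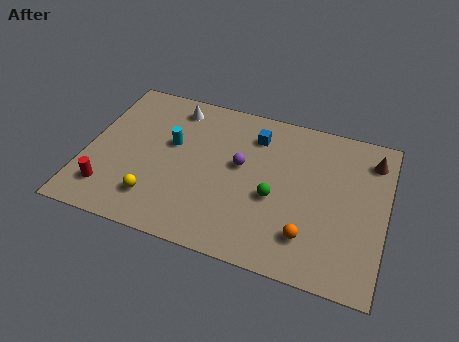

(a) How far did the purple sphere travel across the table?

0.7

The purple sphere moved from about (7.9, 5.2) to (7.2, 5.2), a distance of √(0.7² + 0.0²) ≈ 0.7.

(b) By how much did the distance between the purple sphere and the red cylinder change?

+0.4

The distance was about 6.4 in the first image and 6.8 in the second, so they moved 0.4 units further apart.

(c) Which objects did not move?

the white cone and the blue cube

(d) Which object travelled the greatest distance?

the yellow sphere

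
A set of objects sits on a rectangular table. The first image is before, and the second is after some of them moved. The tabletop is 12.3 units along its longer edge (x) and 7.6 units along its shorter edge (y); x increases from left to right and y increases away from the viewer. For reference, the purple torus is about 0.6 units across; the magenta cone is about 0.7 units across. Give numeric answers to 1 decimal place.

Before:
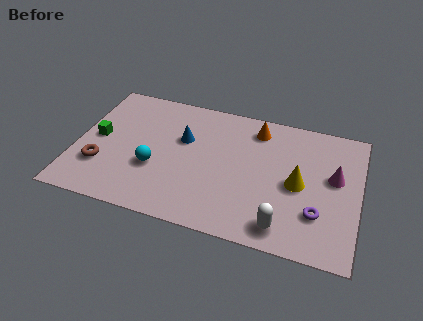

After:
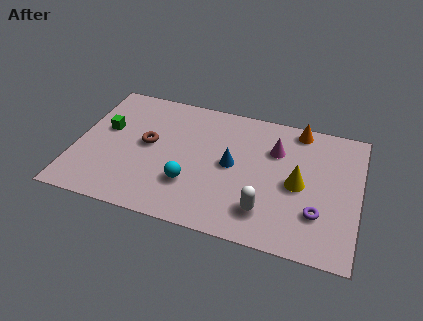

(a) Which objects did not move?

the yellow cone and the purple torus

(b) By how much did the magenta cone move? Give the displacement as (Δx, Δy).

(-2.6, 0.9)

From the two frames, the magenta cone sits at roughly (11.2, 4.4) before and (8.6, 5.3) after.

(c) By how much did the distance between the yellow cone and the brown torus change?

-2.0

Before: roughly 8.6 units apart; after: 6.6. That's 2.0 units closer together.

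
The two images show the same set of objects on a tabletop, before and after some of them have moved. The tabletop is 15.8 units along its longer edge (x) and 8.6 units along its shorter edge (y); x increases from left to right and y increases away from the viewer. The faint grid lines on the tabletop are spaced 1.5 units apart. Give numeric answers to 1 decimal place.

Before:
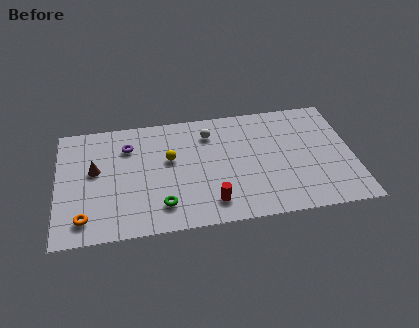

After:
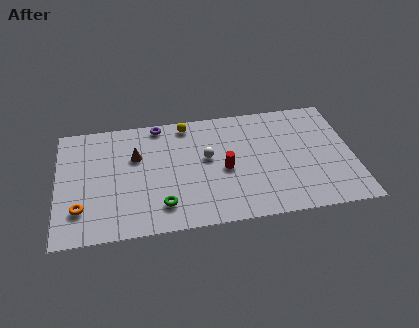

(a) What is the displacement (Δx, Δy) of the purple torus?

(1.7, 1.4)

The purple torus started near (3.8, 6.4) and ended near (5.5, 7.8).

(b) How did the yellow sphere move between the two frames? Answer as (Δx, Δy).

(1.0, 2.5)

The yellow sphere was at about (6.0, 5.1) and moved to about (7.0, 7.6).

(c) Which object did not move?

the green torus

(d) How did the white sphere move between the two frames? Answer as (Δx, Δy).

(-0.2, -1.8)

From the two frames, the white sphere sits at roughly (8.2, 6.7) before and (8.0, 4.9) after.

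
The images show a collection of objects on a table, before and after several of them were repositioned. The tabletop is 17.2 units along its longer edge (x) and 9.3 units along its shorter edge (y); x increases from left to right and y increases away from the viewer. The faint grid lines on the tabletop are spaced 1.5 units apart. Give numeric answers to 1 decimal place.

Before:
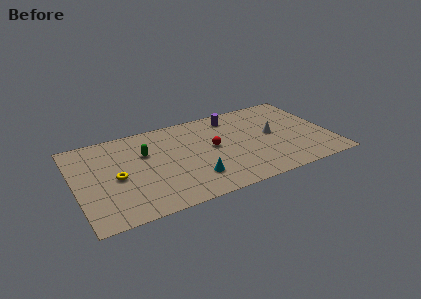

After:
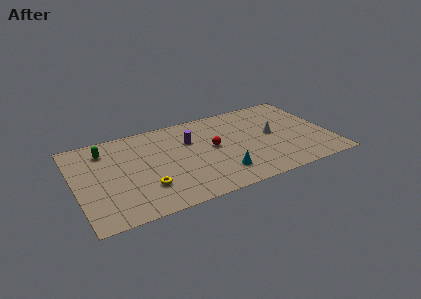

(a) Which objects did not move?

the red sphere and the white cone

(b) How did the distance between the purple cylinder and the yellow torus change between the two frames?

-4.0

The distance was about 9.0 in the first image and 5.0 in the second, so they moved 4.0 units closer together.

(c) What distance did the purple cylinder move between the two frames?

3.4

From (11.0, 7.8) to (7.9, 6.3), the purple cylinder covered √(3.1² + 1.5²) ≈ 3.4 units.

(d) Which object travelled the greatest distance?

the purple cylinder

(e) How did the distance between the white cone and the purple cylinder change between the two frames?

+1.9

Before: roughly 3.8 units apart; after: 5.7. That's 1.9 units further apart.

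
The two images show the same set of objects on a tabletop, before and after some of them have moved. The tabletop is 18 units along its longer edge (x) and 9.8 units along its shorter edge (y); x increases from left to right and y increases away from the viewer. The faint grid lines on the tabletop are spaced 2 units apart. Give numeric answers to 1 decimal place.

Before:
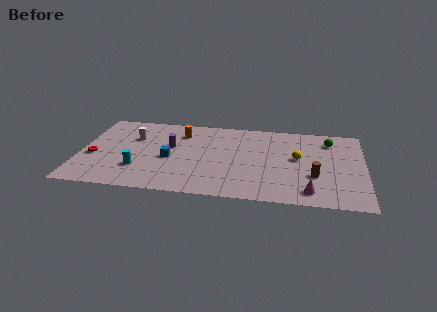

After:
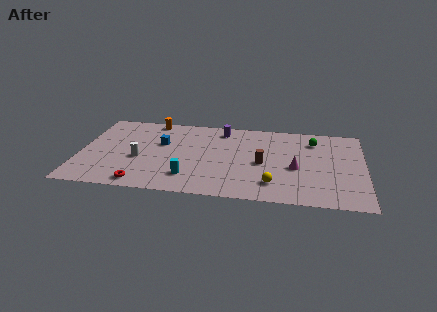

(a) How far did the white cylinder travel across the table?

2.6

From (3.3, 6.6) to (3.8, 4.0), the white cylinder covered √(0.5² + 2.6²) ≈ 2.6 units.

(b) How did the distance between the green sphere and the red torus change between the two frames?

-2.8

The distance was about 15.4 in the first image and 12.6 in the second, so they moved 2.8 units closer together.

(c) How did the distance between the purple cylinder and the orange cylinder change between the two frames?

+2.6

The distance was about 1.9 in the first image and 4.5 in the second, so they moved 2.6 units further apart.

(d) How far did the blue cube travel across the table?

1.9

The blue cube was near (5.7, 4.3) before and (5.1, 6.1) after, so it travelled √(0.6² + 1.8²) ≈ 1.9 units.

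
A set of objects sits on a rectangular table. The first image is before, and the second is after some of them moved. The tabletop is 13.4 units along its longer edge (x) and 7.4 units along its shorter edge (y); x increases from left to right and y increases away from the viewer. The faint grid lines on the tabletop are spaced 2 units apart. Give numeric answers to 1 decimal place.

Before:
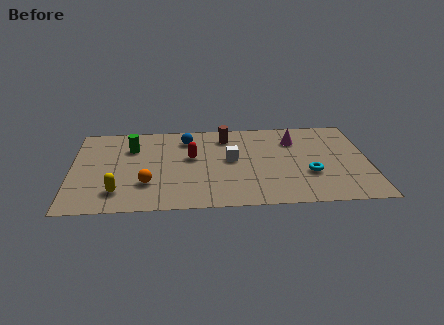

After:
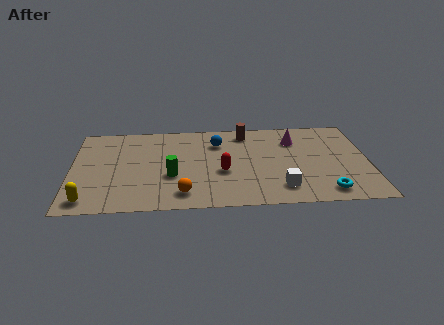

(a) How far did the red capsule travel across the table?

1.9

From (5.4, 4.3) to (6.8, 3.0), the red capsule covered √(1.4² + 1.3²) ≈ 1.9 units.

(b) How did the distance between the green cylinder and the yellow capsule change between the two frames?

+0.4

The distance was about 3.7 in the first image and 4.1 in the second, so they moved 0.4 units further apart.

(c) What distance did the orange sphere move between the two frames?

1.8

The orange sphere was near (3.4, 2.2) before and (5.0, 1.3) after, so it travelled √(1.6² + 0.9²) ≈ 1.8 units.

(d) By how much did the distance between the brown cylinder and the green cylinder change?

+0.5

They were about 4.4 units apart before and 4.9 after — 0.5 units further apart.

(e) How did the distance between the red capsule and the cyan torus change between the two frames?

-0.6

The distance was about 5.6 in the first image and 5.0 in the second, so they moved 0.6 units closer together.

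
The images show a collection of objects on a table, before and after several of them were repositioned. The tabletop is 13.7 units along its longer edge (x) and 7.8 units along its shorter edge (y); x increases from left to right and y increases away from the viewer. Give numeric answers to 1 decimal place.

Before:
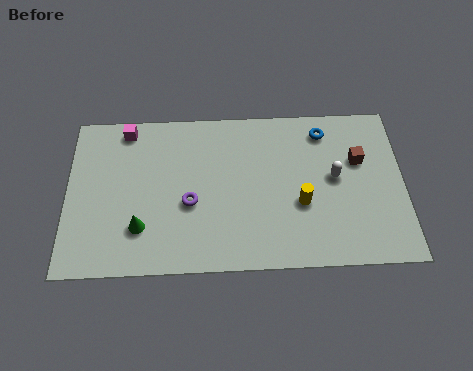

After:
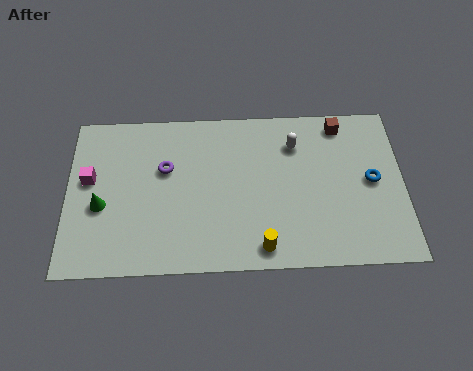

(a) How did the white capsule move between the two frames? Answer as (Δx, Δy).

(-1.6, 1.7)

From the two frames, the white capsule sits at roughly (10.9, 4.2) before and (9.3, 5.9) after.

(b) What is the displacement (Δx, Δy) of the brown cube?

(-0.7, 1.8)

The brown cube started near (11.9, 5.0) and ended near (11.2, 6.8).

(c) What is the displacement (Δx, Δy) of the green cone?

(-1.6, 1.1)

The green cone was at about (3.0, 2.1) and moved to about (1.4, 3.2).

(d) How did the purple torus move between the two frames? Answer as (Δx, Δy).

(-1.0, 1.7)

The purple torus was at about (5.0, 3.2) and moved to about (4.0, 4.9).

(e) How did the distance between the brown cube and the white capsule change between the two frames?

+0.8

Before: roughly 1.3 units apart; after: 2.1. That's 0.8 units further apart.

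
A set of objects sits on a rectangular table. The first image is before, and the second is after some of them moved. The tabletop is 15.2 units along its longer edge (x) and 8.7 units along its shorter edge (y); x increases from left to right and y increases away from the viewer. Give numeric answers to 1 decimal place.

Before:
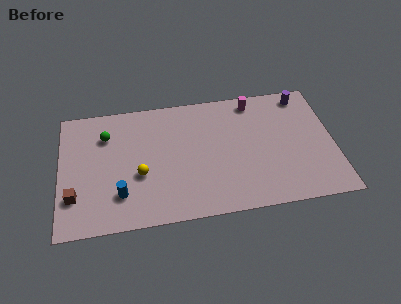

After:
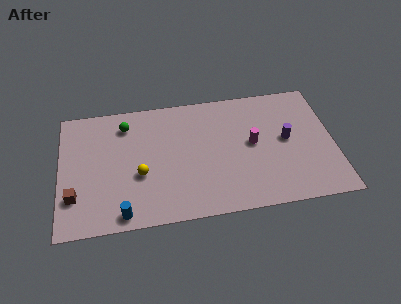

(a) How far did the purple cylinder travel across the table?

3.2

The purple cylinder was near (13.7, 7.6) before and (12.6, 4.6) after, so it travelled √(1.1² + 3.0²) ≈ 3.2 units.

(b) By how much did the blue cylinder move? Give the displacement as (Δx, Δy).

(0.1, -1.3)

The blue cylinder was at about (3.3, 2.2) and moved to about (3.4, 0.9).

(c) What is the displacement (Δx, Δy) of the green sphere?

(1.1, 0.6)

From the two frames, the green sphere sits at roughly (2.6, 6.4) before and (3.7, 7.0) after.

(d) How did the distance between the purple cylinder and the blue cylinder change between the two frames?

-1.8

They were about 11.7 units apart before and 9.9 after — 1.8 units closer together.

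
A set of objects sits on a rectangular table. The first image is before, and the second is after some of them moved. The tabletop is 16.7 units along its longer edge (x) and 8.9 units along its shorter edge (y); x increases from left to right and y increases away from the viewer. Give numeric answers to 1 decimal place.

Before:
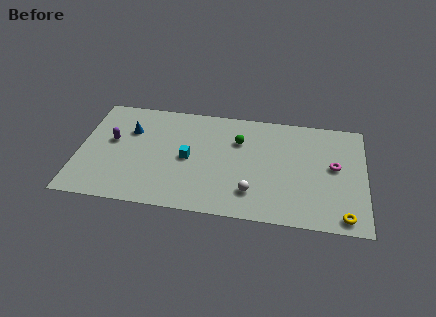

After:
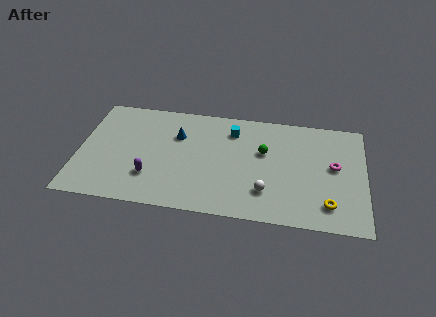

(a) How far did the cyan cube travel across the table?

3.7

The cyan cube moved from about (6.4, 4.3) to (8.9, 7.0), a distance of √(2.5² + 2.7²) ≈ 3.7.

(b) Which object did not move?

the magenta torus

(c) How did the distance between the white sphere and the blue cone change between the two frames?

-1.8

They were about 8.3 units apart before and 6.5 after — 1.8 units closer together.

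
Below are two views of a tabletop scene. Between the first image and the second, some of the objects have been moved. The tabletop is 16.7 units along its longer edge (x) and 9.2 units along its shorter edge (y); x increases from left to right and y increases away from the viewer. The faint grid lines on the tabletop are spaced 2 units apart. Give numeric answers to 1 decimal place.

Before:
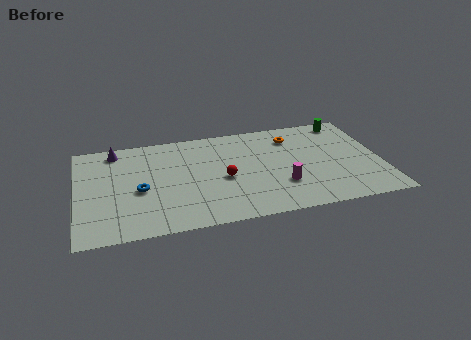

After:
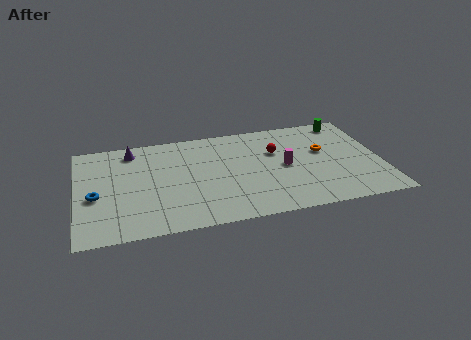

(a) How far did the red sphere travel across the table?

3.6

The red sphere was near (8.0, 4.1) before and (11.0, 6.0) after, so it travelled √(3.0² + 1.9²) ≈ 3.6 units.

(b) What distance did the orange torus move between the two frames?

2.3

The orange torus was near (12.0, 7.2) before and (13.6, 5.5) after, so it travelled √(1.6² + 1.7²) ≈ 2.3 units.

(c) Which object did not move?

the green cylinder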